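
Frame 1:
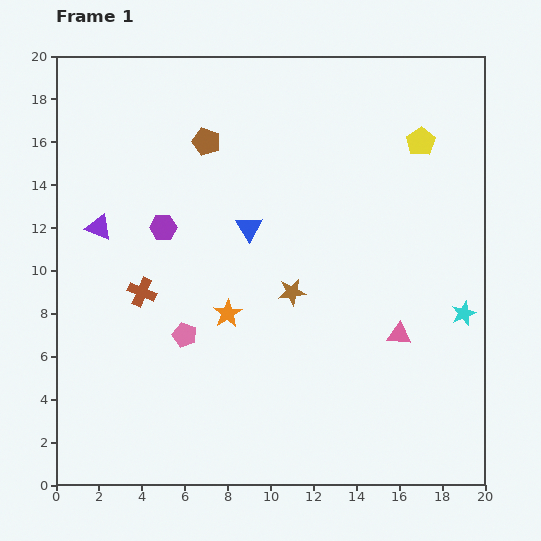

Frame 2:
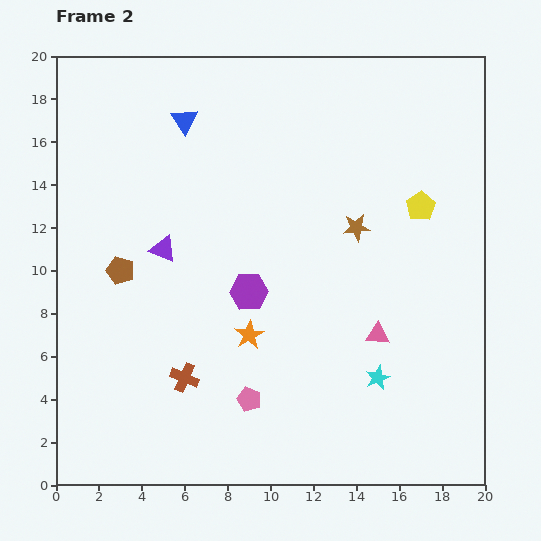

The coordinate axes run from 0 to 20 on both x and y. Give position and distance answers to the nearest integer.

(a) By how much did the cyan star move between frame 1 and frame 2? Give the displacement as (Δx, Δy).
(-4, -3)

The cyan star was at (19, 8) in frame 1 and (15, 5) in frame 2.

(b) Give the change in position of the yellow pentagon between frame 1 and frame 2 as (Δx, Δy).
(0, -3)

The yellow pentagon was at (17, 16) in frame 1 and (17, 13) in frame 2.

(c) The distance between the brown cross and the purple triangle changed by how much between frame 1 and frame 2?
+2

Distance in frame 1: 4. Distance in frame 2: 6.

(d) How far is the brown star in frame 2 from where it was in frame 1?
4

The brown star moved from (11, 9) to (14, 12), a distance of √(3² + 3²) ≈ 4.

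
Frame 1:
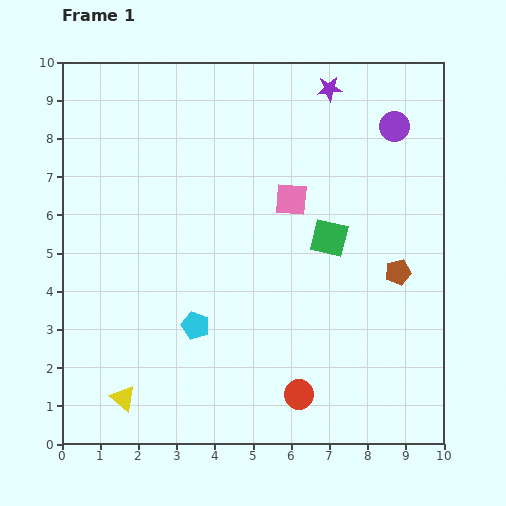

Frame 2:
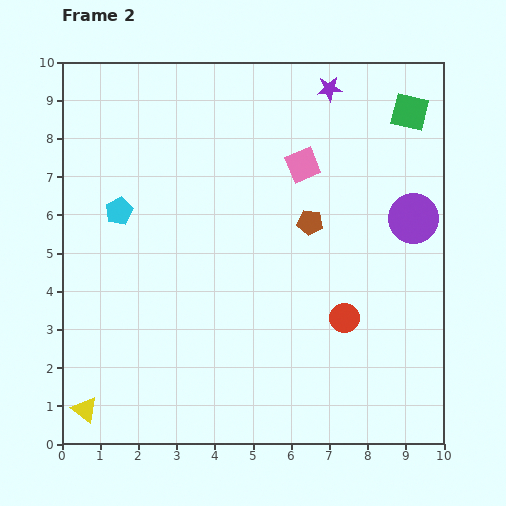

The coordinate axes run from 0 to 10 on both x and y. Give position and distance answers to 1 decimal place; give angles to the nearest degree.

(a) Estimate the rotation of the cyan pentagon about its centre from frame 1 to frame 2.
25° clockwise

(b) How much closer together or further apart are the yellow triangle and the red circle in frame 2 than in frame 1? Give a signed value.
+2.6

Distance in frame 1: 4.6. Distance in frame 2: 7.2.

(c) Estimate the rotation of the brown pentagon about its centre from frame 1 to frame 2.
21° clockwise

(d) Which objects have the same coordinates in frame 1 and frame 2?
the purple star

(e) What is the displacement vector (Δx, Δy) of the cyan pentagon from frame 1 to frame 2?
(-2.0, 3.0)

The cyan pentagon was at (3.5, 3.1) in frame 1 and (1.5, 6.1) in frame 2.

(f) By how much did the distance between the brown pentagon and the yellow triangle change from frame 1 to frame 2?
-0.2

Distance in frame 1: 7.9. Distance in frame 2: 7.7.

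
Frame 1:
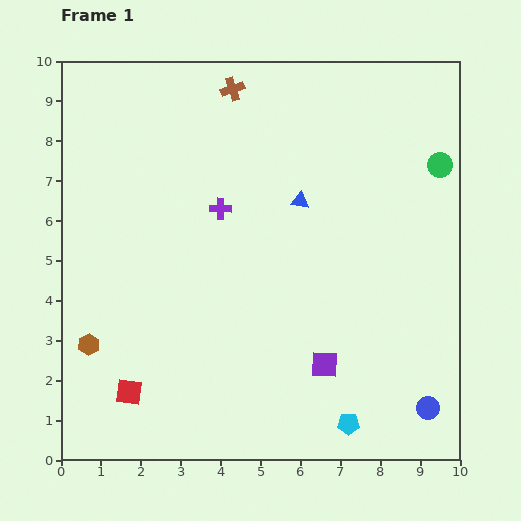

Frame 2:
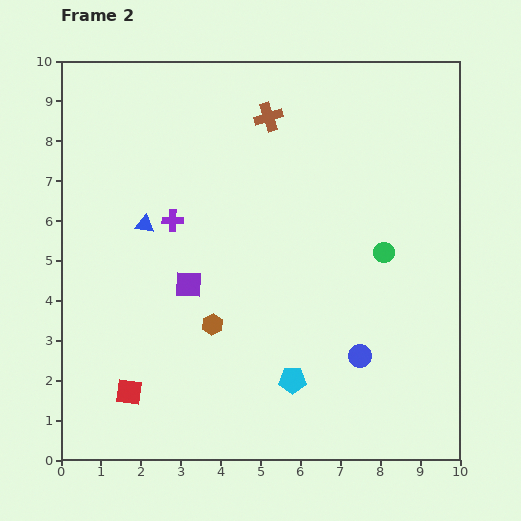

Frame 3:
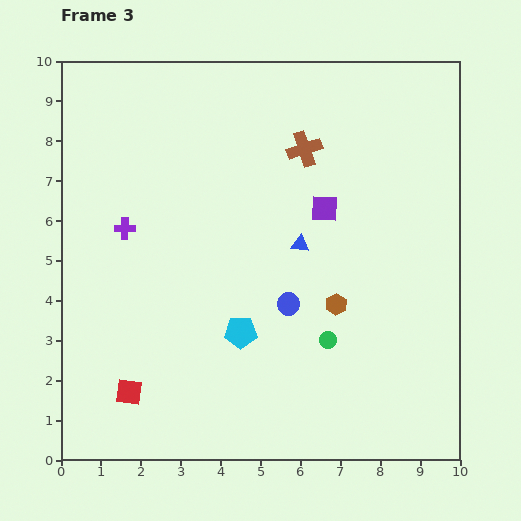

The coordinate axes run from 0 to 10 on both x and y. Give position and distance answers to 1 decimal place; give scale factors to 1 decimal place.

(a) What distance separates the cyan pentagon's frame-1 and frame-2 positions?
1.8

The cyan pentagon moved from (7.2, 0.9) to (5.8, 2.0), a distance of √(1.4² + 1.1²) ≈ 1.8.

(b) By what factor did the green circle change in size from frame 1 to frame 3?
0.7×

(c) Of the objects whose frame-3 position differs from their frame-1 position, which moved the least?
the blue triangle

(moved 1.1)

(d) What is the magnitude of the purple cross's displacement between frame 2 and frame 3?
1.2

The purple cross moved from (2.8, 6.0) to (1.6, 5.8), a distance of √(1.2² + 0.2²) ≈ 1.2.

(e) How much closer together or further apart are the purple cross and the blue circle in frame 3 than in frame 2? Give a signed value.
-1.3

Distance in frame 2: 5.8. Distance in frame 3: 4.5.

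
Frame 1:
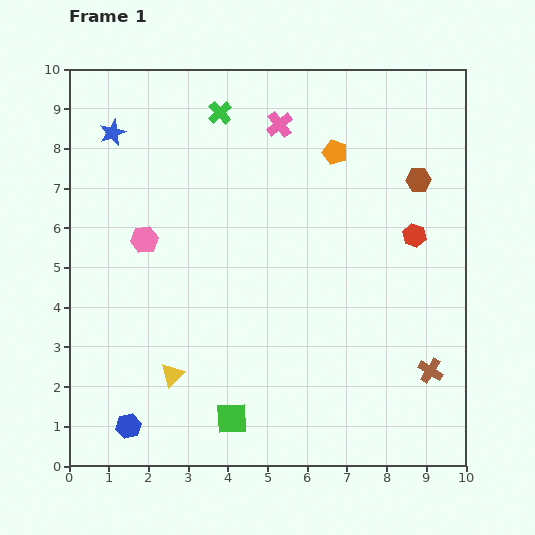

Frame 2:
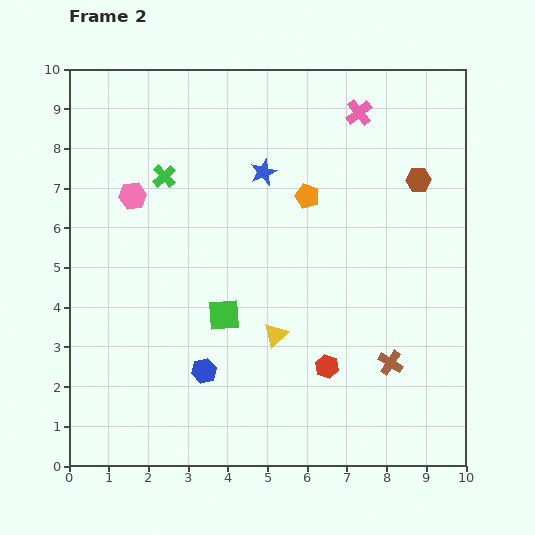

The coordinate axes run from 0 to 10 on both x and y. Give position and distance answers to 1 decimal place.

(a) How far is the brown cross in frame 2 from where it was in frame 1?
1.0

The brown cross moved from (9.1, 2.4) to (8.1, 2.6), a distance of √(1.0² + 0.2²) ≈ 1.0.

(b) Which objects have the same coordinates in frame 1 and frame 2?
the brown hexagon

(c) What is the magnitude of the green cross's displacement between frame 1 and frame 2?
2.1

The green cross moved from (3.8, 8.9) to (2.4, 7.3), a distance of √(1.4² + 1.6²) ≈ 2.1.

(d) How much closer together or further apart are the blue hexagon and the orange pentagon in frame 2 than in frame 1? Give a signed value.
-3.5

Distance in frame 1: 8.6. Distance in frame 2: 5.1.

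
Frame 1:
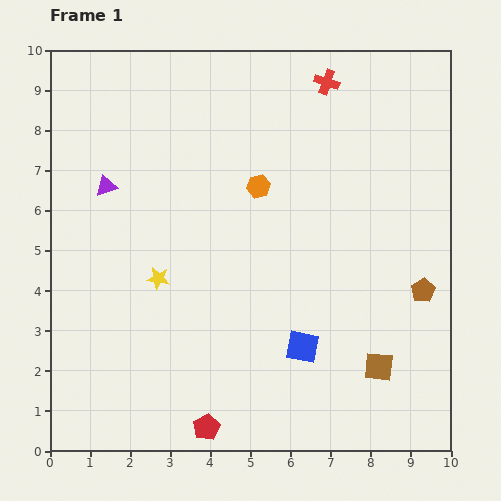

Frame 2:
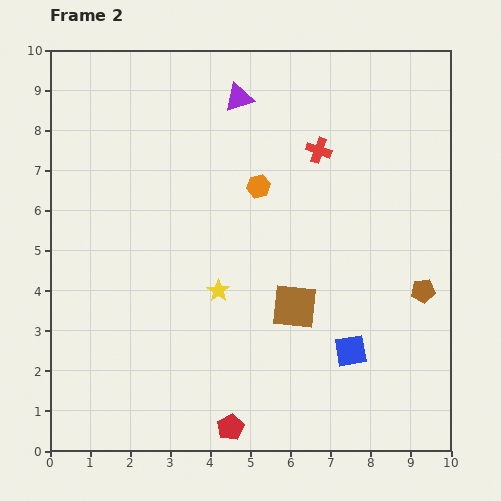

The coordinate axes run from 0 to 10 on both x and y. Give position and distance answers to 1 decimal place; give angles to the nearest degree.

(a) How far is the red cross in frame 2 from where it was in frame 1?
1.7

The red cross moved from (6.9, 9.2) to (6.7, 7.5), a distance of √(0.2² + 1.7²) ≈ 1.7.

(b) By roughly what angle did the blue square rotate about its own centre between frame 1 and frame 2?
20° counter-clockwise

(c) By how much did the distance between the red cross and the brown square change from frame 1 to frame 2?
-3.3

Distance in frame 1: 7.2. Distance in frame 2: 3.9.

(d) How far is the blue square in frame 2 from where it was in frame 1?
1.2

The blue square moved from (6.3, 2.6) to (7.5, 2.5), a distance of √(1.2² + 0.1²) ≈ 1.2.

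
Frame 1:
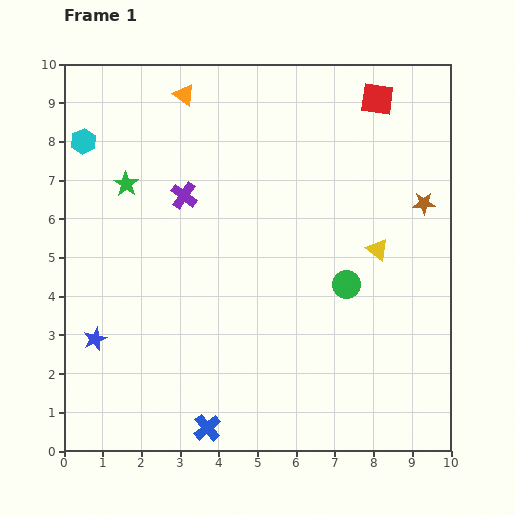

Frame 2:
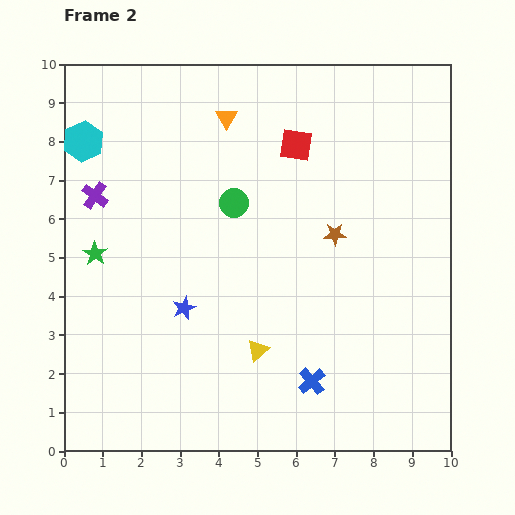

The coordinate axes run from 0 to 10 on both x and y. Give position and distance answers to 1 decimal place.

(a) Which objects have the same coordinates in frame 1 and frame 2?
the cyan hexagon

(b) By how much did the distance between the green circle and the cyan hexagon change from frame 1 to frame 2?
-3.5

Distance in frame 1: 7.7. Distance in frame 2: 4.2.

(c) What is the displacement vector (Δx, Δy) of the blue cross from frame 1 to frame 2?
(2.7, 1.2)

The blue cross was at (3.7, 0.6) in frame 1 and (6.4, 1.8) in frame 2.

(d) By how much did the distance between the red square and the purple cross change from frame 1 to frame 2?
-0.2

Distance in frame 1: 5.6. Distance in frame 2: 5.4.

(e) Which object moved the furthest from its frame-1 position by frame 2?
the yellow triangle

(moved 4.0; next 3.6)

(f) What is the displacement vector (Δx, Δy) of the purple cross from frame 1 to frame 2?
(-2.3, 0.0)

The purple cross was at (3.1, 6.6) in frame 1 and (0.8, 6.6) in frame 2.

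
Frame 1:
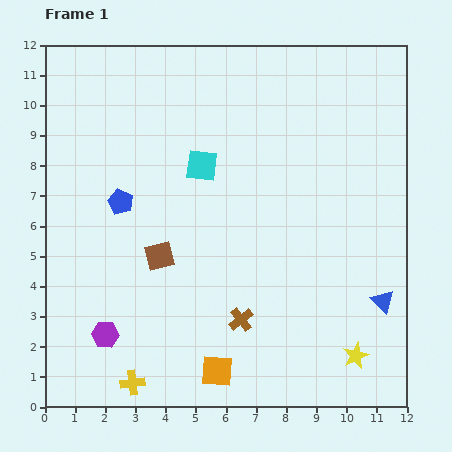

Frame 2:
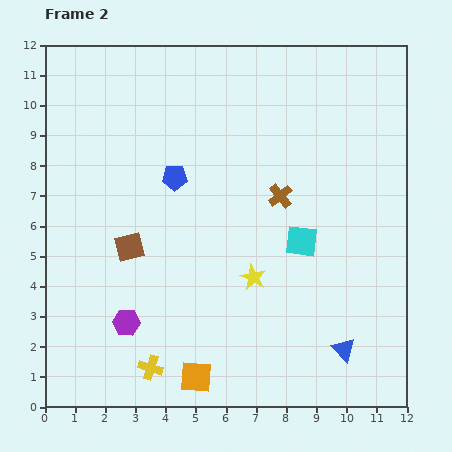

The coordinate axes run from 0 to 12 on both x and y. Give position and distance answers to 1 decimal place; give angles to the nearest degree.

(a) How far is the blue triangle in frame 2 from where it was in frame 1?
2.1

The blue triangle moved from (11.2, 3.5) to (9.9, 1.9), a distance of √(1.3² + 1.6²) ≈ 2.1.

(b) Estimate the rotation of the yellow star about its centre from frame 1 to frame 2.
21° counter-clockwise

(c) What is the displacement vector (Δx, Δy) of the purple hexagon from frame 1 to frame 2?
(0.7, 0.4)

The purple hexagon was at (2.0, 2.4) in frame 1 and (2.7, 2.8) in frame 2.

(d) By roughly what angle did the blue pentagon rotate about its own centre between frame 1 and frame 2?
25° counter-clockwise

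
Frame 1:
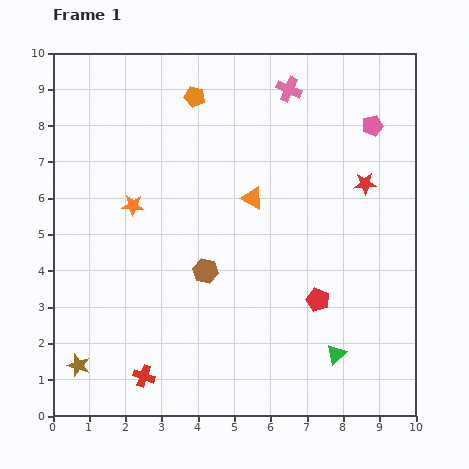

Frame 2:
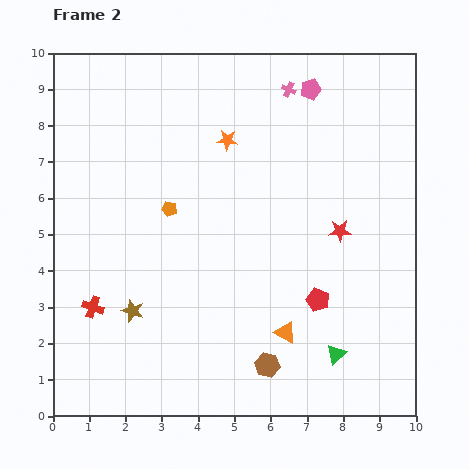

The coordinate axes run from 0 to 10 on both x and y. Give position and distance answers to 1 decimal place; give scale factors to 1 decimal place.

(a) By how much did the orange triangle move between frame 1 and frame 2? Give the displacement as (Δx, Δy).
(0.9, -3.7)

The orange triangle was at (5.5, 6.0) in frame 1 and (6.4, 2.3) in frame 2.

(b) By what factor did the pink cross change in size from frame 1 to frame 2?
0.6×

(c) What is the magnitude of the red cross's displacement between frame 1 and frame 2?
2.4

The red cross moved from (2.5, 1.1) to (1.1, 3.0), a distance of √(1.4² + 1.9²) ≈ 2.4.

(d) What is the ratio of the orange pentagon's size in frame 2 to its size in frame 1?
0.7×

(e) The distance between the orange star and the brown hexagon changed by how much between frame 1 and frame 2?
+3.6

Distance in frame 1: 2.7. Distance in frame 2: 6.3.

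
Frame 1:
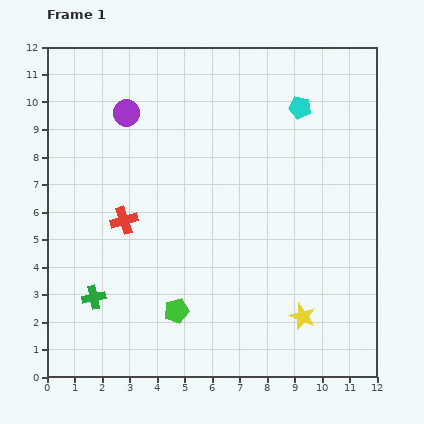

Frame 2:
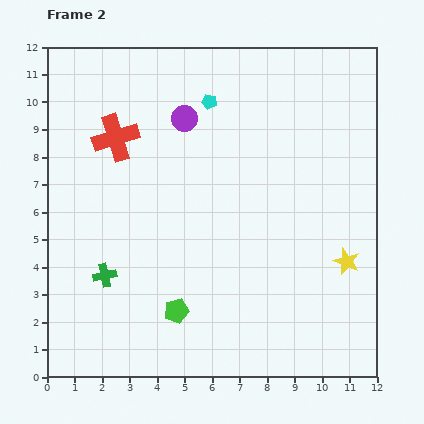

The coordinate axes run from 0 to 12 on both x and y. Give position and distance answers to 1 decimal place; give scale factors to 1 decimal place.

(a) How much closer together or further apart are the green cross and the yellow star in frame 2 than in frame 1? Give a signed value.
+1.2

Distance in frame 1: 7.6. Distance in frame 2: 8.8.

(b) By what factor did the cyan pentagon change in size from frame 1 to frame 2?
0.7×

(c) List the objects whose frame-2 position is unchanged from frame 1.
the green pentagon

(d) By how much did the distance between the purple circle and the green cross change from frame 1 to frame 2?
-0.4

Distance in frame 1: 6.8. Distance in frame 2: 6.4.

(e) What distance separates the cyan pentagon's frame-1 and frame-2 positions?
3.3

The cyan pentagon moved from (9.2, 9.8) to (5.9, 10.0), a distance of √(3.3² + 0.2²) ≈ 3.3.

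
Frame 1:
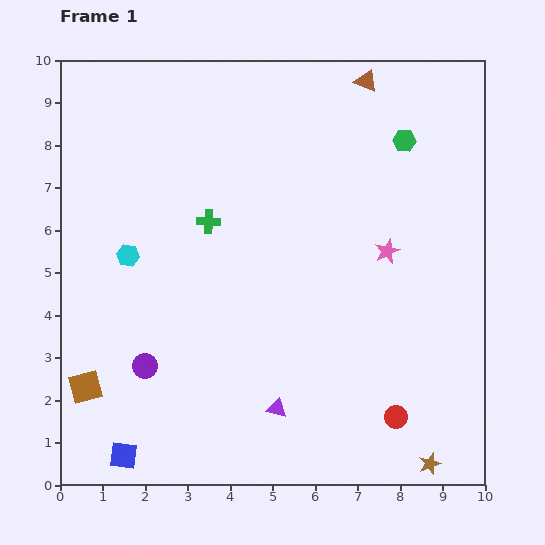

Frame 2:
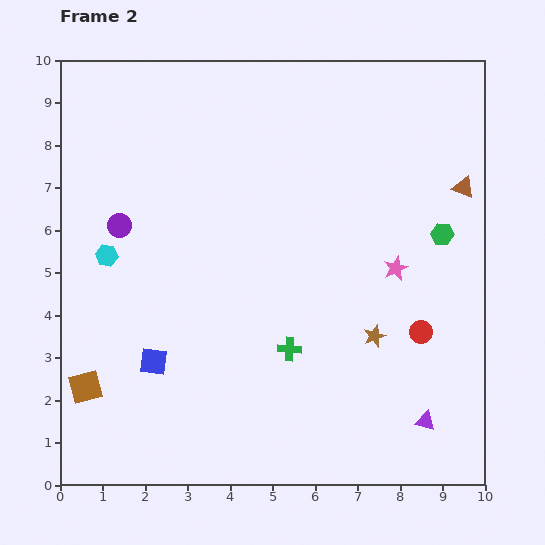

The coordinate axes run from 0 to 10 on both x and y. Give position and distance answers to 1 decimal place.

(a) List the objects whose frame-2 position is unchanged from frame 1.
the brown square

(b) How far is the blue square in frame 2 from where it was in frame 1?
2.3

The blue square moved from (1.5, 0.7) to (2.2, 2.9), a distance of √(0.7² + 2.2²) ≈ 2.3.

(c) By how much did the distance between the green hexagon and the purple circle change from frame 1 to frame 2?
-0.5

Distance in frame 1: 8.1. Distance in frame 2: 7.6.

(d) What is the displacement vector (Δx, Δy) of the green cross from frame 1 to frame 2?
(1.9, -3.0)

The green cross was at (3.5, 6.2) in frame 1 and (5.4, 3.2) in frame 2.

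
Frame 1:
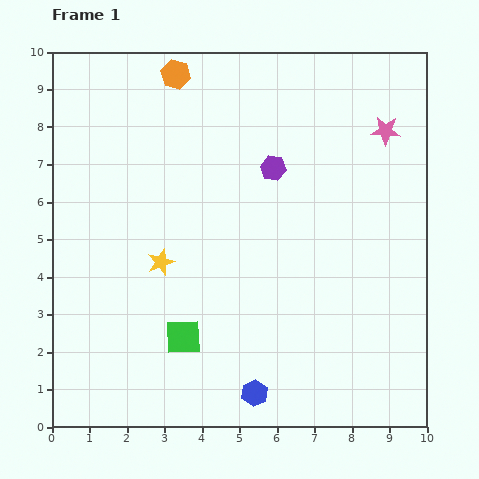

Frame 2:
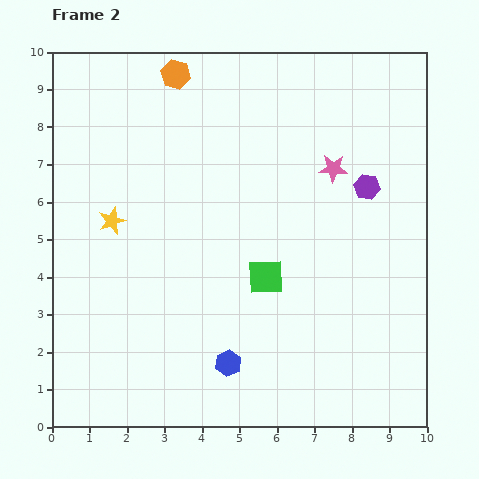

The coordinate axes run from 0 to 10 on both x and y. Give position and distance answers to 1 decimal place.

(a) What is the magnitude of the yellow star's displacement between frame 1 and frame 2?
1.7

The yellow star moved from (2.9, 4.4) to (1.6, 5.5), a distance of √(1.3² + 1.1²) ≈ 1.7.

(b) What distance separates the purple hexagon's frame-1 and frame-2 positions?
2.5

The purple hexagon moved from (5.9, 6.9) to (8.4, 6.4), a distance of √(2.5² + 0.5²) ≈ 2.5.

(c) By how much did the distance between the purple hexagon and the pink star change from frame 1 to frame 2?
-2.2

Distance in frame 1: 3.2. Distance in frame 2: 1.0.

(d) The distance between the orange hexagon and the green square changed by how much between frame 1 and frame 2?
-1.1

Distance in frame 1: 7.0. Distance in frame 2: 5.9.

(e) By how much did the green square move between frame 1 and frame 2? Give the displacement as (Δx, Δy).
(2.2, 1.6)

The green square was at (3.5, 2.4) in frame 1 and (5.7, 4.0) in frame 2.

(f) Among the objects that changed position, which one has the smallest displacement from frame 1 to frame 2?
the blue hexagon

(moved 1.1)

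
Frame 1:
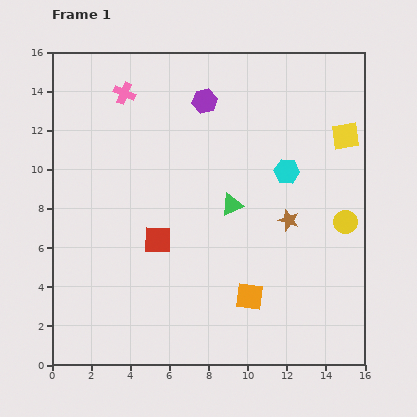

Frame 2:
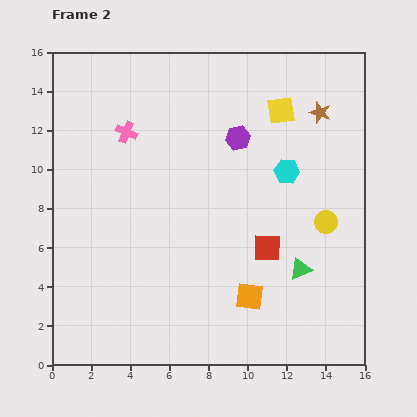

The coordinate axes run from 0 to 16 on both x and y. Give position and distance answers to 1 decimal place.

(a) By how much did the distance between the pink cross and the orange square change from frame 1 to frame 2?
-1.7

Distance in frame 1: 12.2. Distance in frame 2: 10.5.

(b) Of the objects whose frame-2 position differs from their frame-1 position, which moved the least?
the yellow circle

(moved 1.0)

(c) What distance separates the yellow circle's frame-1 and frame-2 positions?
1.0

The yellow circle moved from (15.0, 7.3) to (14.0, 7.3), a distance of √(1.0² + 0.0²) ≈ 1.0.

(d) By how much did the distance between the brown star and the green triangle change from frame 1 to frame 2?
+5.1

Distance in frame 1: 3.0. Distance in frame 2: 8.1.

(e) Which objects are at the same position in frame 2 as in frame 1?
the cyan hexagon, the orange square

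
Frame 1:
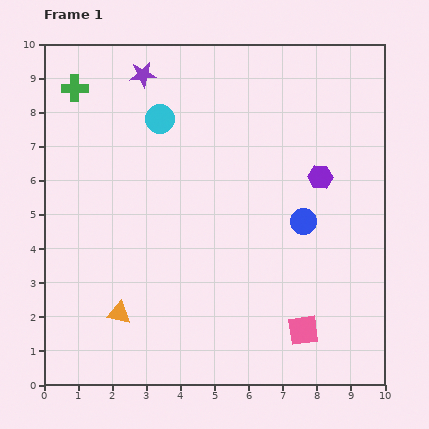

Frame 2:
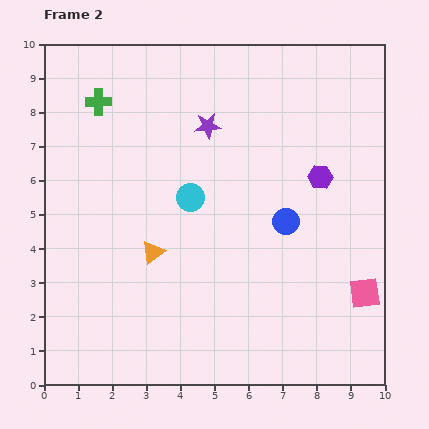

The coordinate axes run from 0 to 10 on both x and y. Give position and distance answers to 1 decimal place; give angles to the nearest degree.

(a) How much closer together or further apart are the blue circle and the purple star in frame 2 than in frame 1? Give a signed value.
-2.8

Distance in frame 1: 6.4. Distance in frame 2: 3.6.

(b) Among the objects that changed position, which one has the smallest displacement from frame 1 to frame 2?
the blue circle

(moved 0.5)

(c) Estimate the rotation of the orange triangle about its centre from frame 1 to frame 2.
48° counter-clockwise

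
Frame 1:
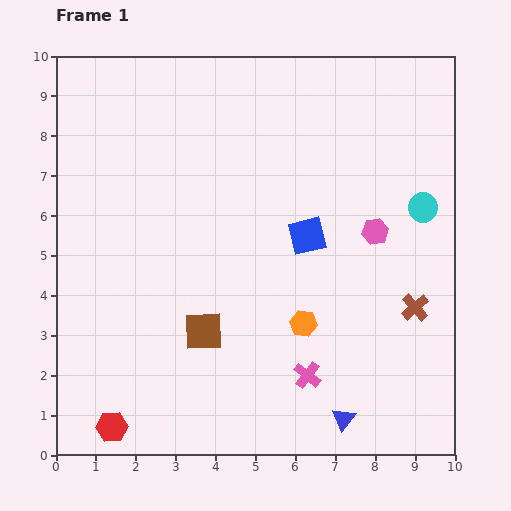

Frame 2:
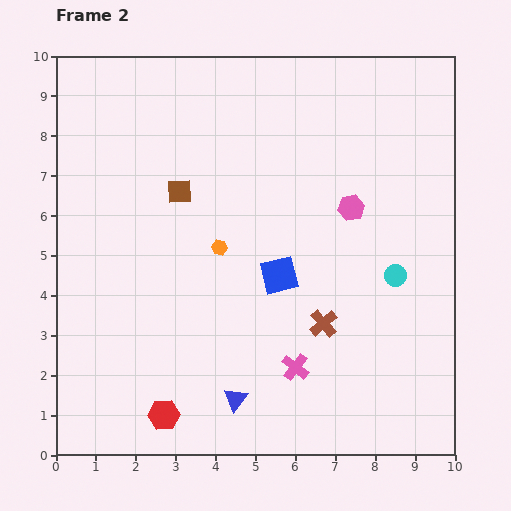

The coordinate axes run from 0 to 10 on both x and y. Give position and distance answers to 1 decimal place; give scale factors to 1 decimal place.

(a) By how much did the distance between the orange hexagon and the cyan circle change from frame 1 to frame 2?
+0.3

Distance in frame 1: 4.2. Distance in frame 2: 4.5.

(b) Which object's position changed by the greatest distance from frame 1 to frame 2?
the brown square

(moved 3.6; next 2.8)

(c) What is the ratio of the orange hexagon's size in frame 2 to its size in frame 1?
0.6×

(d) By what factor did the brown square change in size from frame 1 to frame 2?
0.6×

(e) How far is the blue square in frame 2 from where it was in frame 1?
1.2

The blue square moved from (6.3, 5.5) to (5.6, 4.5), a distance of √(0.7² + 1.0²) ≈ 1.2.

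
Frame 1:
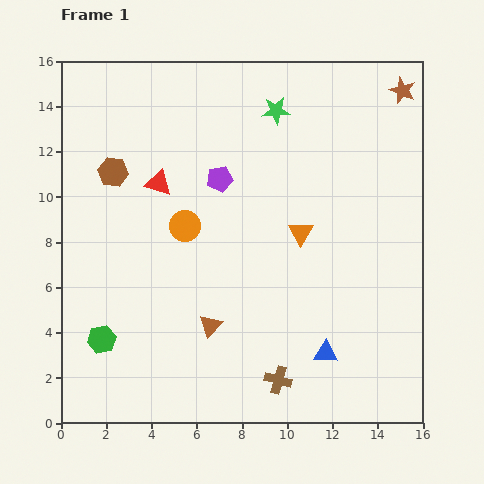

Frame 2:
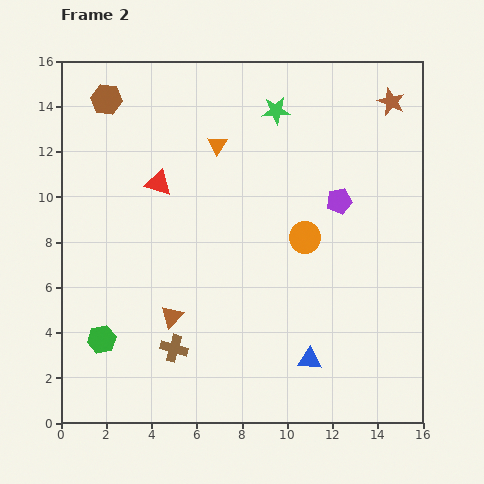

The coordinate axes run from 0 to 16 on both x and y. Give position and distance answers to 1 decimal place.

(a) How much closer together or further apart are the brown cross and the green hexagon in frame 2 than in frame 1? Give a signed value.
-4.8

Distance in frame 1: 8.0. Distance in frame 2: 3.2.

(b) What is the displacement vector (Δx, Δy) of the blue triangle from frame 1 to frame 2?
(-0.7, -0.3)

The blue triangle was at (11.7, 3.1) in frame 1 and (11.0, 2.8) in frame 2.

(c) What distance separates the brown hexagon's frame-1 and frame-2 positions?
3.2

The brown hexagon moved from (2.3, 11.1) to (2.0, 14.3), a distance of √(0.3² + 3.2²) ≈ 3.2.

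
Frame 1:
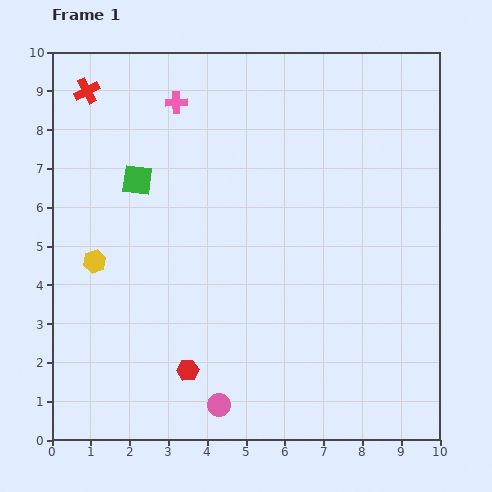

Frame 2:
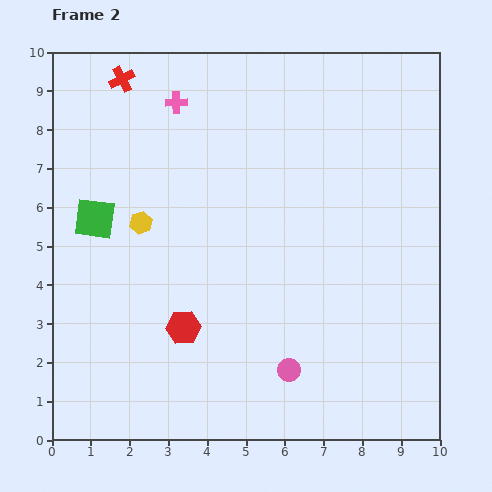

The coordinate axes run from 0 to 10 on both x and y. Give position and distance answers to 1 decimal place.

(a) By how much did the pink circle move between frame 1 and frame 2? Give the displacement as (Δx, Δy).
(1.8, 0.9)

The pink circle was at (4.3, 0.9) in frame 1 and (6.1, 1.8) in frame 2.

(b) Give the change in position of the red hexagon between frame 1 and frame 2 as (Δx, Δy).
(-0.1, 1.1)

The red hexagon was at (3.5, 1.8) in frame 1 and (3.4, 2.9) in frame 2.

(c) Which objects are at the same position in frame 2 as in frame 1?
the pink cross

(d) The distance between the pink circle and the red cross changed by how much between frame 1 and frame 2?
-0.2

Distance in frame 1: 8.8. Distance in frame 2: 8.6.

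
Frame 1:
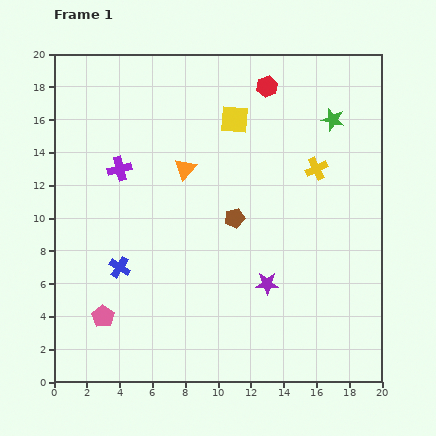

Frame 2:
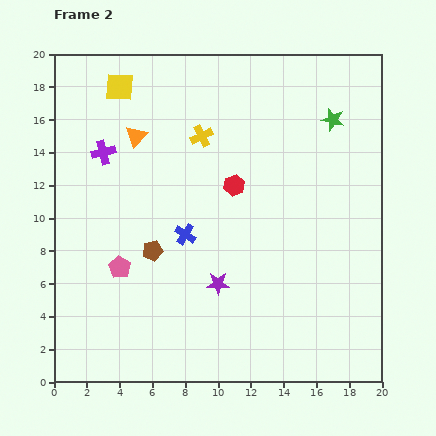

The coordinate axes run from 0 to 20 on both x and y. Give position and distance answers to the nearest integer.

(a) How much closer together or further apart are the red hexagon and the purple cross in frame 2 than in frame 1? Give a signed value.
-2

Distance in frame 1: 10. Distance in frame 2: 8.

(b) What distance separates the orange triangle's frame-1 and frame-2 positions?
4

The orange triangle moved from (8, 13) to (5, 15), a distance of √(3² + 2²) ≈ 4.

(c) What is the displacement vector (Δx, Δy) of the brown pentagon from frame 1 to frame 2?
(-5, -2)

The brown pentagon was at (11, 10) in frame 1 and (6, 8) in frame 2.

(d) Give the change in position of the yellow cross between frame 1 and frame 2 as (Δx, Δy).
(-7, 2)

The yellow cross was at (16, 13) in frame 1 and (9, 15) in frame 2.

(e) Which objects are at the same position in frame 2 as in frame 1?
the green star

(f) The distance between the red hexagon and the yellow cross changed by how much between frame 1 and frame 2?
-2

Distance in frame 1: 6. Distance in frame 2: 4.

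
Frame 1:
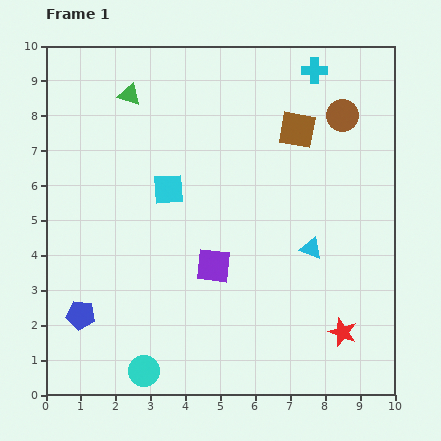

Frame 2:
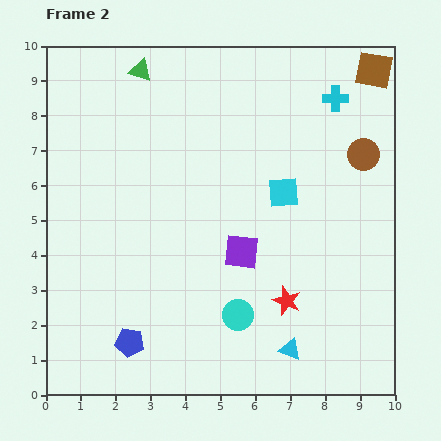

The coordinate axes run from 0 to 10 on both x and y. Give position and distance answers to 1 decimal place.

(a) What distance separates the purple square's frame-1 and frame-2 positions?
0.9

The purple square moved from (4.8, 3.7) to (5.6, 4.1), a distance of √(0.8² + 0.4²) ≈ 0.9.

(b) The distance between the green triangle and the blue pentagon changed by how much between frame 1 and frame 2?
+1.3

Distance in frame 1: 6.5. Distance in frame 2: 7.8.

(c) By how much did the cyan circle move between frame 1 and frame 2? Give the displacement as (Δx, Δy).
(2.7, 1.6)

The cyan circle was at (2.8, 0.7) in frame 1 and (5.5, 2.3) in frame 2.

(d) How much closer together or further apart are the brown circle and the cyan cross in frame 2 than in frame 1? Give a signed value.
+0.3

Distance in frame 1: 1.5. Distance in frame 2: 1.8.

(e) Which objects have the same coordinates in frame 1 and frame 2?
none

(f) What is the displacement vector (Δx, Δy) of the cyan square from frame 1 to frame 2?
(3.3, -0.1)

The cyan square was at (3.5, 5.9) in frame 1 and (6.8, 5.8) in frame 2.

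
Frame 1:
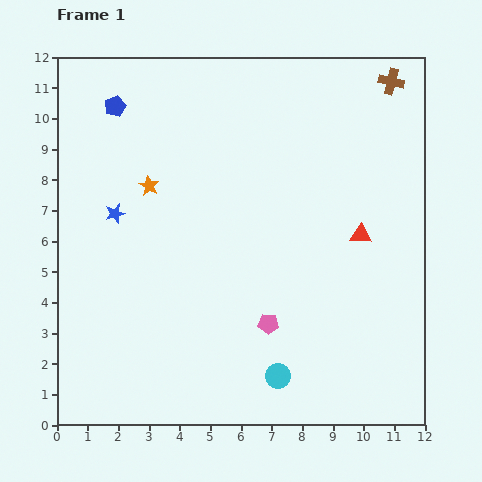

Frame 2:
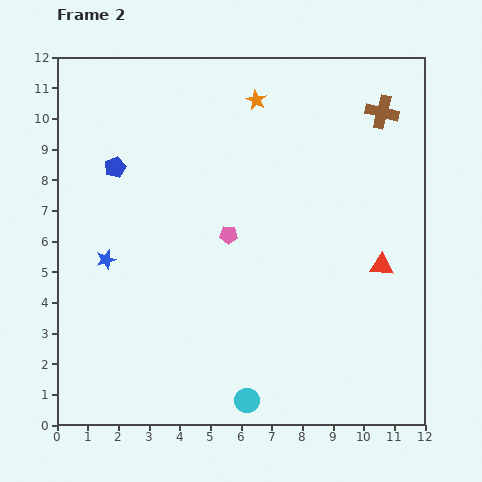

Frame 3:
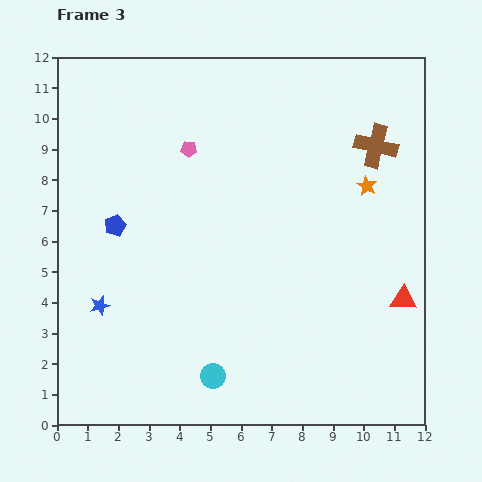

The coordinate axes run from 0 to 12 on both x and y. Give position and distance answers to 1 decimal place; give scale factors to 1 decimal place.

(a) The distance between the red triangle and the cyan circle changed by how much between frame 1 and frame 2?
+0.9

Distance in frame 1: 5.3. Distance in frame 2: 6.2.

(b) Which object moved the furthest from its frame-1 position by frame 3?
the orange star

(moved 7.1; next 6.3)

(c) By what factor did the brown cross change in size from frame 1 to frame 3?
1.7×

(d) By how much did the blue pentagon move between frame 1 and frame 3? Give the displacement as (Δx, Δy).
(0.0, -3.9)

The blue pentagon was at (1.9, 10.4) in frame 1 and (1.9, 6.5) in frame 3.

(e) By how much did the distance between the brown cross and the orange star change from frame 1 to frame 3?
-7.3

Distance in frame 1: 8.6. Distance in frame 3: 1.3.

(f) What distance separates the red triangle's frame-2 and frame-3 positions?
1.3

The red triangle moved from (10.6, 5.2) to (11.3, 4.1), a distance of √(0.7² + 1.1²) ≈ 1.3.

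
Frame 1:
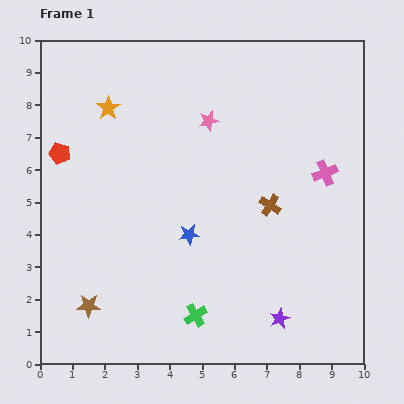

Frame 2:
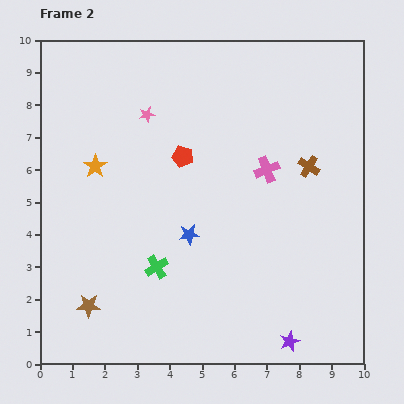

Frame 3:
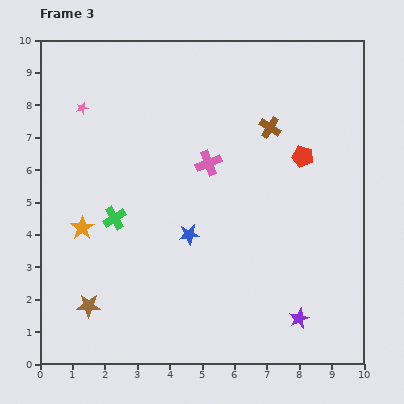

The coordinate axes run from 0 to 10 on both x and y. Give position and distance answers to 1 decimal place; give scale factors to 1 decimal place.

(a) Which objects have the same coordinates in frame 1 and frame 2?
the blue star, the brown star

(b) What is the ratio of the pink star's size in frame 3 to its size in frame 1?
0.6×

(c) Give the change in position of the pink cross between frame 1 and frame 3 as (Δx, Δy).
(-3.6, 0.3)

The pink cross was at (8.8, 5.9) in frame 1 and (5.2, 6.2) in frame 3.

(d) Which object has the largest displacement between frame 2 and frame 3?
the red pentagon

(moved 3.7; next 2.0)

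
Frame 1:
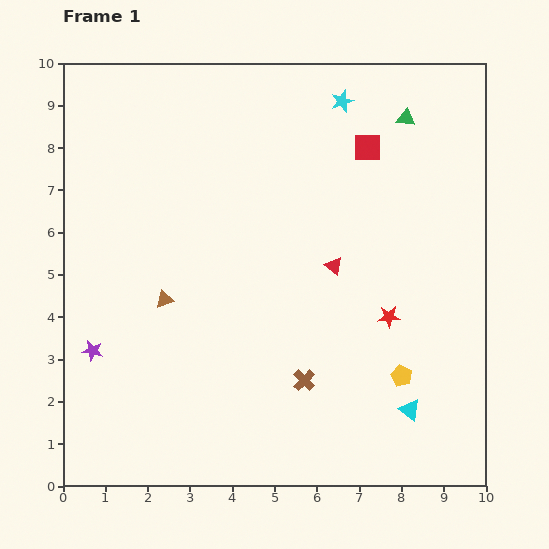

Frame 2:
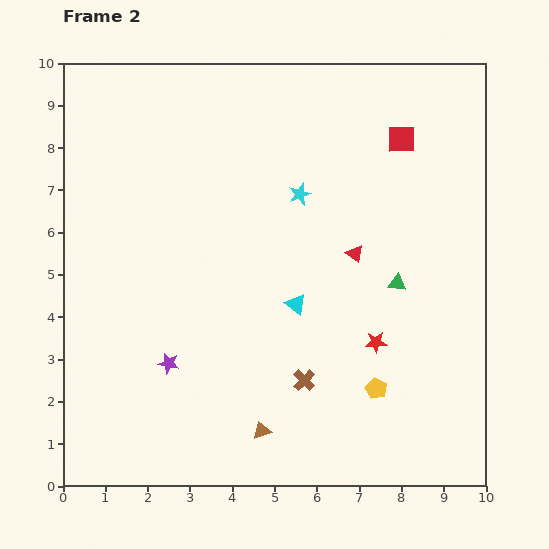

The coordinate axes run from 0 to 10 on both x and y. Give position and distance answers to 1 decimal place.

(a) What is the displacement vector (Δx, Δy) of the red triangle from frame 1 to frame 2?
(0.5, 0.3)

The red triangle was at (6.4, 5.2) in frame 1 and (6.9, 5.5) in frame 2.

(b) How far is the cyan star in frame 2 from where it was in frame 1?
2.4

The cyan star moved from (6.6, 9.1) to (5.6, 6.9), a distance of √(1.0² + 2.2²) ≈ 2.4.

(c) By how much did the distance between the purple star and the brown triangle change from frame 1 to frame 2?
+0.6

Distance in frame 1: 2.1. Distance in frame 2: 2.7.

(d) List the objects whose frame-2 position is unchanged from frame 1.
the brown cross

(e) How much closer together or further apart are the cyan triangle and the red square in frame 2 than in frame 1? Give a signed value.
-1.7

Distance in frame 1: 6.3. Distance in frame 2: 4.6.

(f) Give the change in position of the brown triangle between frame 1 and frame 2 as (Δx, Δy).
(2.3, -3.1)

The brown triangle was at (2.4, 4.4) in frame 1 and (4.7, 1.3) in frame 2.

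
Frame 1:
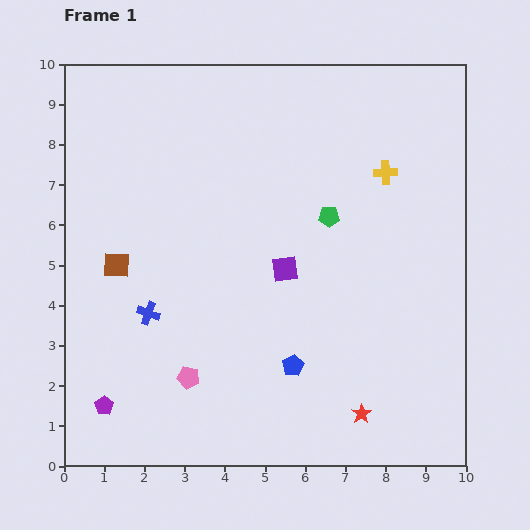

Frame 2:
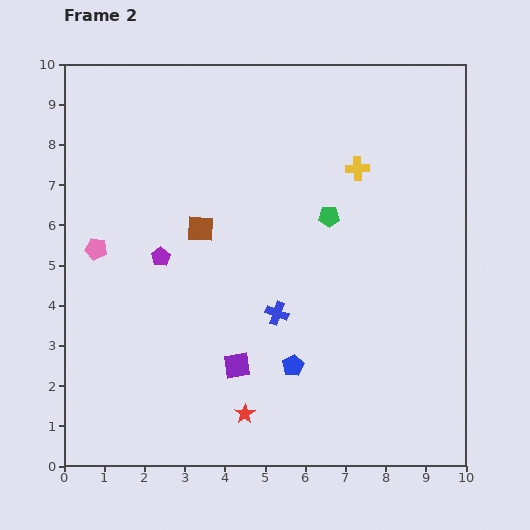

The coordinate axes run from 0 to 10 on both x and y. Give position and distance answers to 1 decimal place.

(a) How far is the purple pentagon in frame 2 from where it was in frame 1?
4.0

The purple pentagon moved from (1.0, 1.5) to (2.4, 5.2), a distance of √(1.4² + 3.7²) ≈ 4.0.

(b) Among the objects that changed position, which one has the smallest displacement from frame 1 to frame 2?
the yellow cross

(moved 0.7)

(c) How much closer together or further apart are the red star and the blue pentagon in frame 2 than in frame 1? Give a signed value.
-0.4

Distance in frame 1: 2.1. Distance in frame 2: 1.7.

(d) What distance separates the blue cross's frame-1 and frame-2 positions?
3.2

The blue cross moved from (2.1, 3.8) to (5.3, 3.8), a distance of √(3.2² + 0.0²) ≈ 3.2.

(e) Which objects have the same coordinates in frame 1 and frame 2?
the green pentagon, the blue pentagon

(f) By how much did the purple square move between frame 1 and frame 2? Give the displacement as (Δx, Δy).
(-1.2, -2.4)

The purple square was at (5.5, 4.9) in frame 1 and (4.3, 2.5) in frame 2.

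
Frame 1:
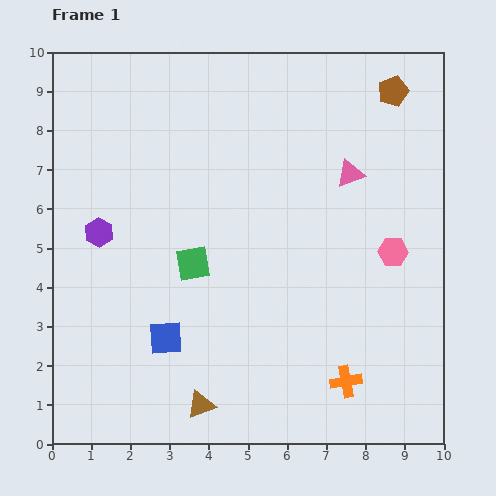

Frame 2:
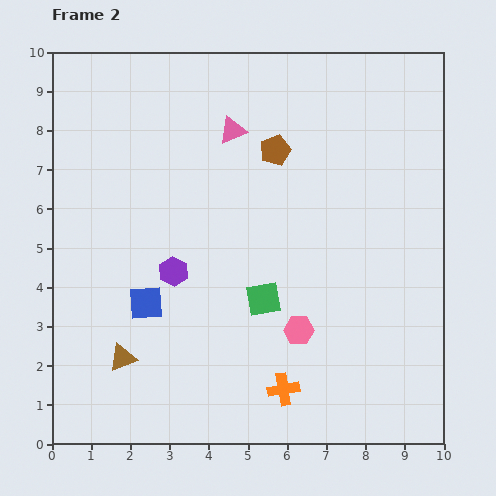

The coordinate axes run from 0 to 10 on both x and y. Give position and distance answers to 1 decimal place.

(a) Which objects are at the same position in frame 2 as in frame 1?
none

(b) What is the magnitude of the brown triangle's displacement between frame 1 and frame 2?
2.3

The brown triangle moved from (3.8, 1.0) to (1.8, 2.2), a distance of √(2.0² + 1.2²) ≈ 2.3.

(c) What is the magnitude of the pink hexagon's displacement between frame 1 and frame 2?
3.1

The pink hexagon moved from (8.7, 4.9) to (6.3, 2.9), a distance of √(2.4² + 2.0²) ≈ 3.1.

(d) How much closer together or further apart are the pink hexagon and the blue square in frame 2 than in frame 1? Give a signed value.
-2.2

Distance in frame 1: 6.2. Distance in frame 2: 4.0.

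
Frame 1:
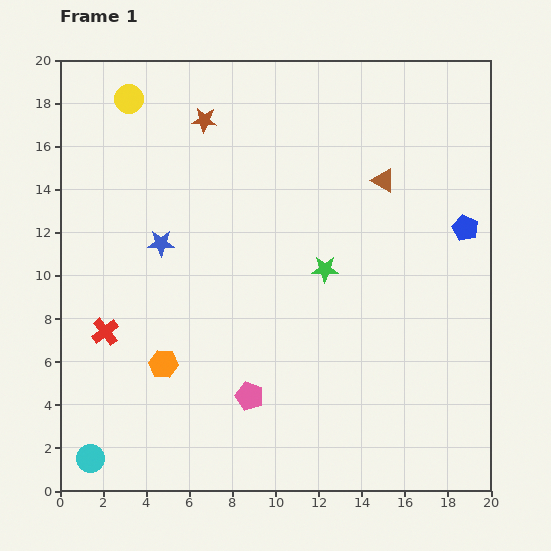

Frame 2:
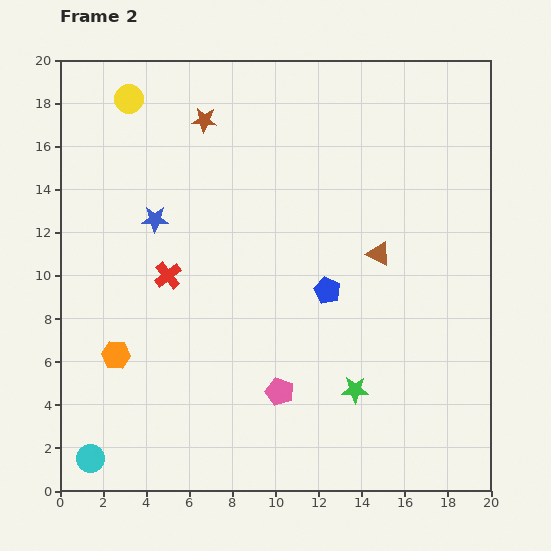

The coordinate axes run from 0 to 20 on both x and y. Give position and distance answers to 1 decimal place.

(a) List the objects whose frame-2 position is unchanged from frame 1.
the cyan circle, the brown star, the yellow circle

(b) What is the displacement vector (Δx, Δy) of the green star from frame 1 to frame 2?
(1.4, -5.6)

The green star was at (12.3, 10.3) in frame 1 and (13.7, 4.7) in frame 2.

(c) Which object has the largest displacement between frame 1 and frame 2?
the blue pentagon

(moved 7.0; next 5.8)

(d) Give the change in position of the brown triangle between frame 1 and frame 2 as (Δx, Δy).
(-0.2, -3.4)

The brown triangle was at (15.0, 14.4) in frame 1 and (14.8, 11.0) in frame 2.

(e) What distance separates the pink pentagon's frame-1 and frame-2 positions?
1.4

The pink pentagon moved from (8.8, 4.4) to (10.2, 4.6), a distance of √(1.4² + 0.2²) ≈ 1.4.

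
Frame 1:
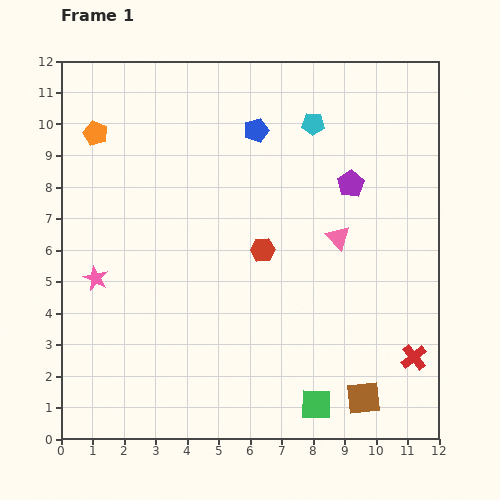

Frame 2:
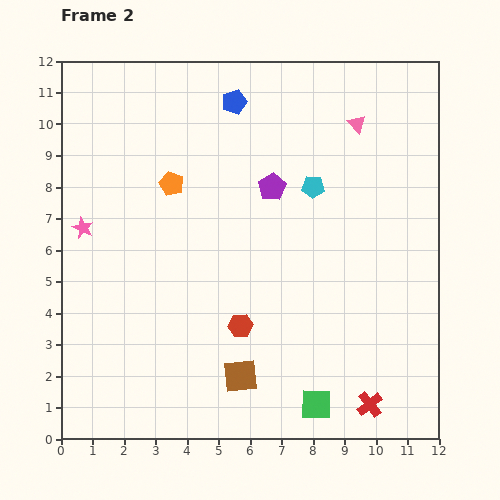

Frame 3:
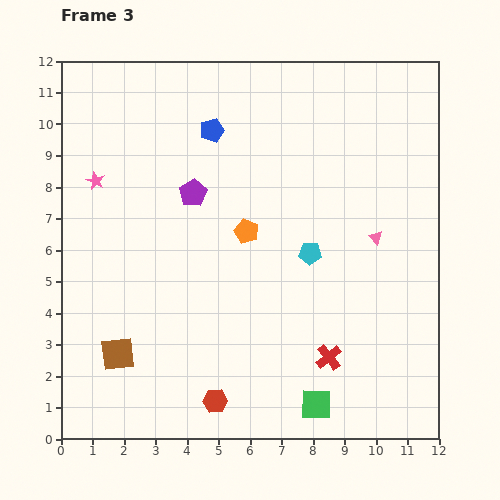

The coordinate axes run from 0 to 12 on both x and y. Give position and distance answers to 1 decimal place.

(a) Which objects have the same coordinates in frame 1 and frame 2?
the green square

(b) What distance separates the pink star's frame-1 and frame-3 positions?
3.1

The pink star moved from (1.1, 5.1) to (1.1, 8.2), a distance of √(0.0² + 3.1²) ≈ 3.1.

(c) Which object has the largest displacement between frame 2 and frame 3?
the brown square

(moved 4.0; next 3.6)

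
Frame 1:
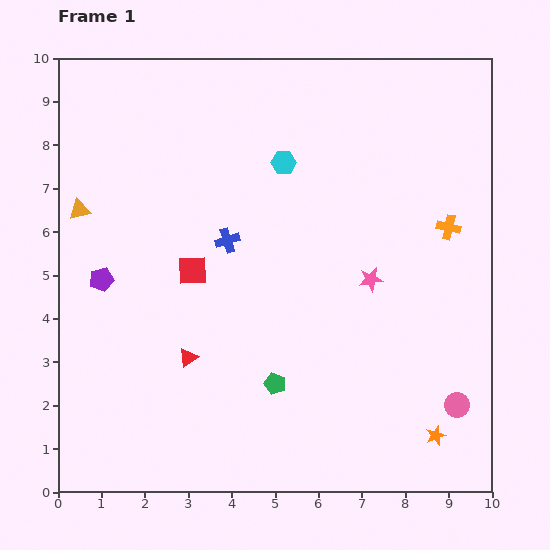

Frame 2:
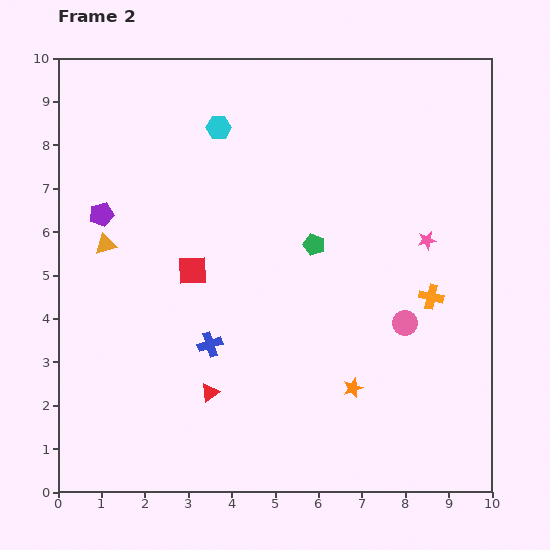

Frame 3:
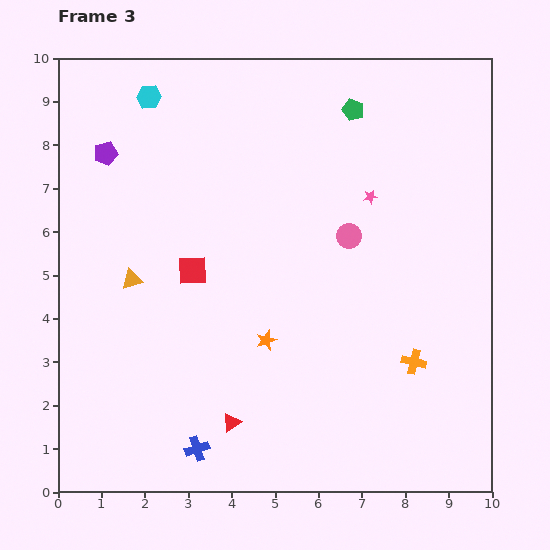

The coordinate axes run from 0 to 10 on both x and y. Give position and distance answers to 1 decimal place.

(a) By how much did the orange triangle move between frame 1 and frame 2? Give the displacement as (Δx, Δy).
(0.6, -0.8)

The orange triangle was at (0.5, 6.5) in frame 1 and (1.1, 5.7) in frame 2.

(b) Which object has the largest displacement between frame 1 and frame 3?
the green pentagon

(moved 6.6; next 4.9)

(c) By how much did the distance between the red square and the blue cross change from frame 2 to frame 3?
+2.4

Distance in frame 2: 1.7. Distance in frame 3: 4.1.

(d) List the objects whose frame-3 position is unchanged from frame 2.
the red square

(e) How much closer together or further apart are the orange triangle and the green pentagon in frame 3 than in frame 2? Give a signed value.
+1.6

Distance in frame 2: 4.8. Distance in frame 3: 6.4.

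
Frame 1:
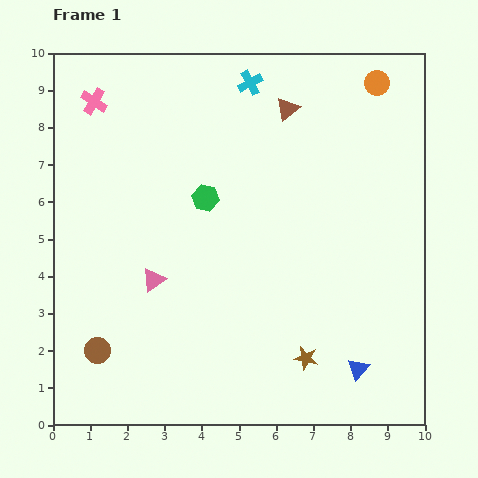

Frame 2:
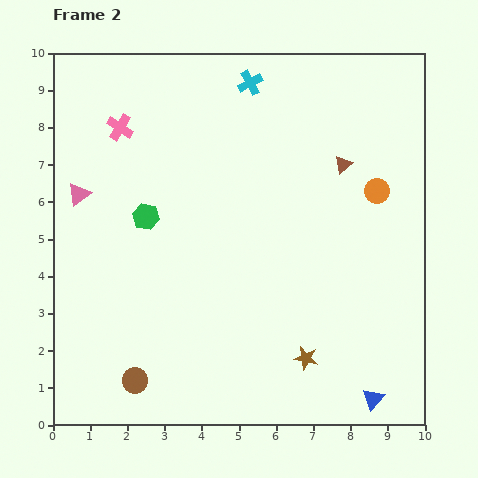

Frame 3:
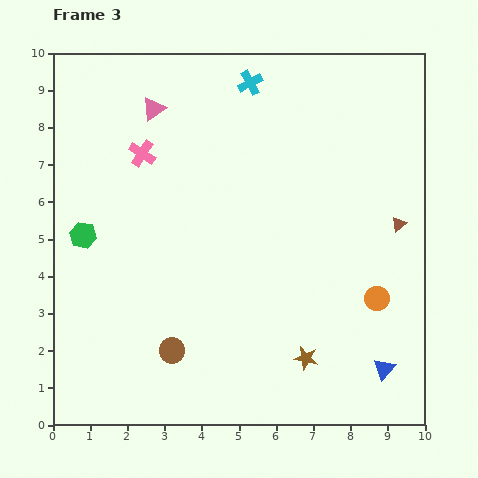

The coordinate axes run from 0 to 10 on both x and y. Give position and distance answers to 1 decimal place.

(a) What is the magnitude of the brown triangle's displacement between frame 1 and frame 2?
2.1

The brown triangle moved from (6.3, 8.5) to (7.8, 7.0), a distance of √(1.5² + 1.5²) ≈ 2.1.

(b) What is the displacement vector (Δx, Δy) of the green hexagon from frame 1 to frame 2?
(-1.6, -0.5)

The green hexagon was at (4.1, 6.1) in frame 1 and (2.5, 5.6) in frame 2.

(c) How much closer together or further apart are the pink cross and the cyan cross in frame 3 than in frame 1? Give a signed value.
-0.7

Distance in frame 1: 4.2. Distance in frame 3: 3.5.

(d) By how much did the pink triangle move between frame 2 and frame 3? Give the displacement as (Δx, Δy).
(2.0, 2.3)

The pink triangle was at (0.7, 6.2) in frame 2 and (2.7, 8.5) in frame 3.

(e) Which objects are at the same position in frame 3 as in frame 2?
the cyan cross, the brown star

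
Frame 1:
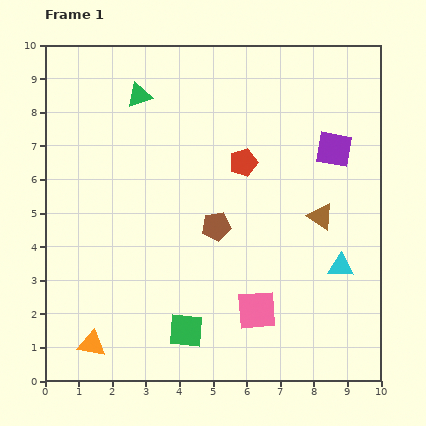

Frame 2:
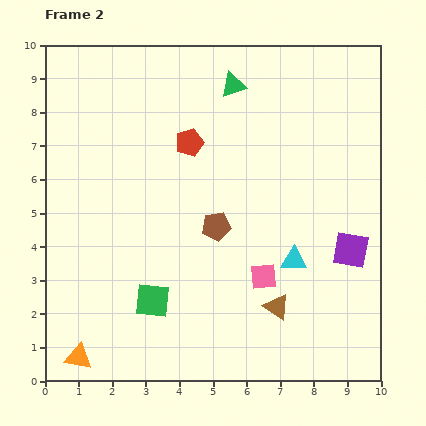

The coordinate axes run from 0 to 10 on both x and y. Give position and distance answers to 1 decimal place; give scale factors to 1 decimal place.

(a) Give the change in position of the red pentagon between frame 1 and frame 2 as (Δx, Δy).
(-1.6, 0.6)

The red pentagon was at (5.9, 6.5) in frame 1 and (4.3, 7.1) in frame 2.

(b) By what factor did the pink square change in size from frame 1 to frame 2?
0.7×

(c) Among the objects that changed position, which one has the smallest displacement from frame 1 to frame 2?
the orange triangle

(moved 0.6)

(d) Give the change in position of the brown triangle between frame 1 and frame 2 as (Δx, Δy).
(-1.3, -2.7)

The brown triangle was at (8.2, 4.9) in frame 1 and (6.9, 2.2) in frame 2.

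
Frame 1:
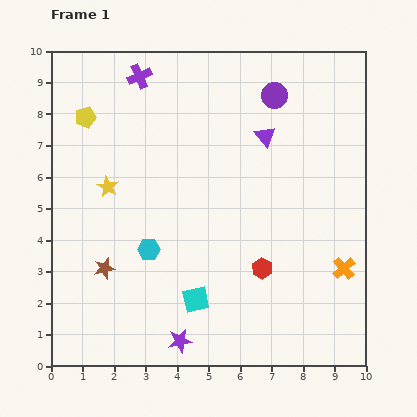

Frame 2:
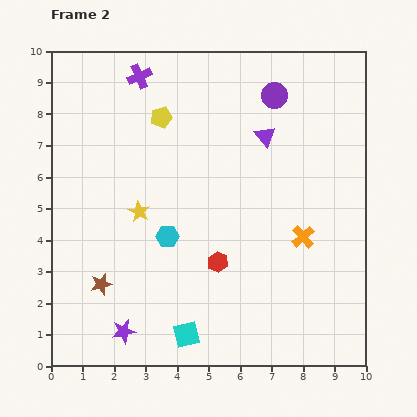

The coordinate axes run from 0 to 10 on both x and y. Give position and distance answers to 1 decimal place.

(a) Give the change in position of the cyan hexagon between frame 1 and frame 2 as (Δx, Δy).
(0.6, 0.4)

The cyan hexagon was at (3.1, 3.7) in frame 1 and (3.7, 4.1) in frame 2.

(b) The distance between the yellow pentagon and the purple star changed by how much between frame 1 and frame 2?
-0.8

Distance in frame 1: 7.7. Distance in frame 2: 6.9.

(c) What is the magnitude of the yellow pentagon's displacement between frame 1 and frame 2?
2.4

The yellow pentagon moved from (1.1, 7.9) to (3.5, 7.9), a distance of √(2.4² + 0.0²) ≈ 2.4.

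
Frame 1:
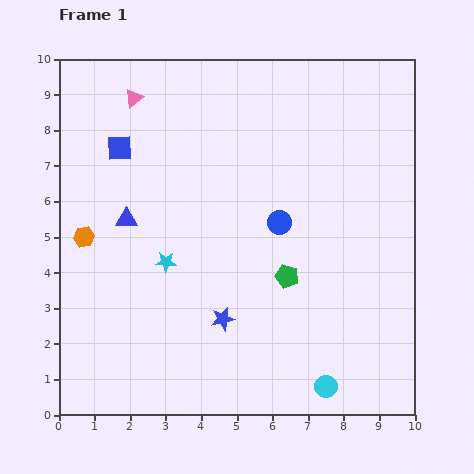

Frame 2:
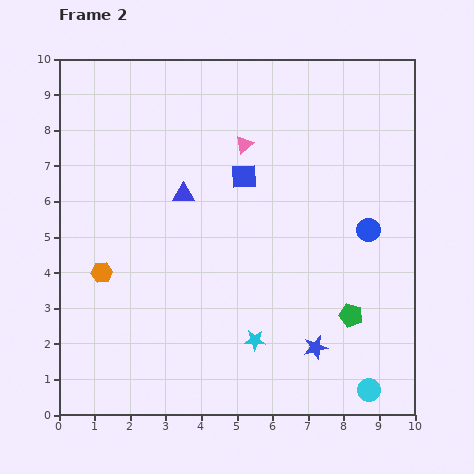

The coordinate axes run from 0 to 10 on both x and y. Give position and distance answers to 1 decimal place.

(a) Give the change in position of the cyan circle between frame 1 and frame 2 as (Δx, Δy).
(1.2, -0.1)

The cyan circle was at (7.5, 0.8) in frame 1 and (8.7, 0.7) in frame 2.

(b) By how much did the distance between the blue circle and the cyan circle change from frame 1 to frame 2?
-0.3

Distance in frame 1: 4.8. Distance in frame 2: 4.5.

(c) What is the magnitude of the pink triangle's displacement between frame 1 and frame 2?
3.4

The pink triangle moved from (2.1, 8.9) to (5.2, 7.6), a distance of √(3.1² + 1.3²) ≈ 3.4.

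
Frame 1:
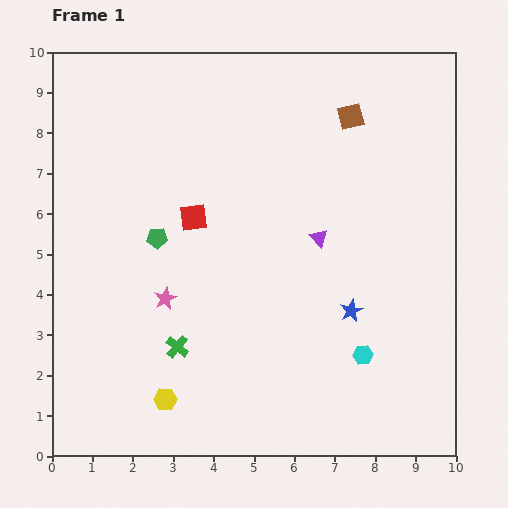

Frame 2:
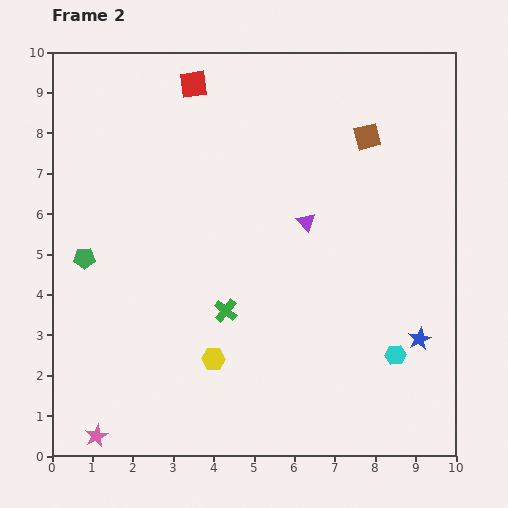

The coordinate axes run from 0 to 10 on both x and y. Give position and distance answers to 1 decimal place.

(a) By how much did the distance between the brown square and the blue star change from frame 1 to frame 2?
+0.4

Distance in frame 1: 4.8. Distance in frame 2: 5.2.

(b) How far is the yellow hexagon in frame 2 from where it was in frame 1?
1.6

The yellow hexagon moved from (2.8, 1.4) to (4.0, 2.4), a distance of √(1.2² + 1.0²) ≈ 1.6.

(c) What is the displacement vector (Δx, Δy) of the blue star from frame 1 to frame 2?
(1.7, -0.7)

The blue star was at (7.4, 3.6) in frame 1 and (9.1, 2.9) in frame 2.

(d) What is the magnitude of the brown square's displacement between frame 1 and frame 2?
0.6

The brown square moved from (7.4, 8.4) to (7.8, 7.9), a distance of √(0.4² + 0.5²) ≈ 0.6.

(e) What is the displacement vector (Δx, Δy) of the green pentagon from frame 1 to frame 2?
(-1.8, -0.5)

The green pentagon was at (2.6, 5.4) in frame 1 and (0.8, 4.9) in frame 2.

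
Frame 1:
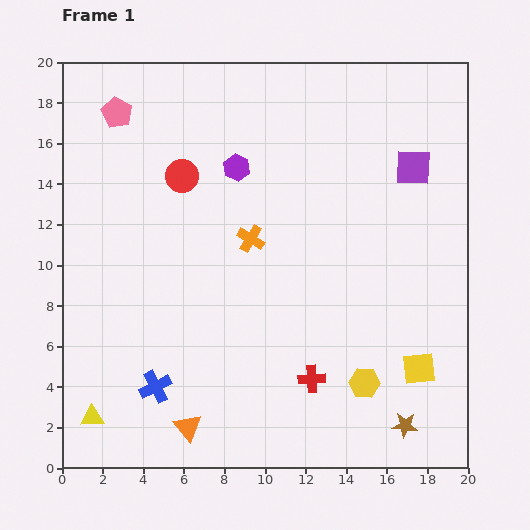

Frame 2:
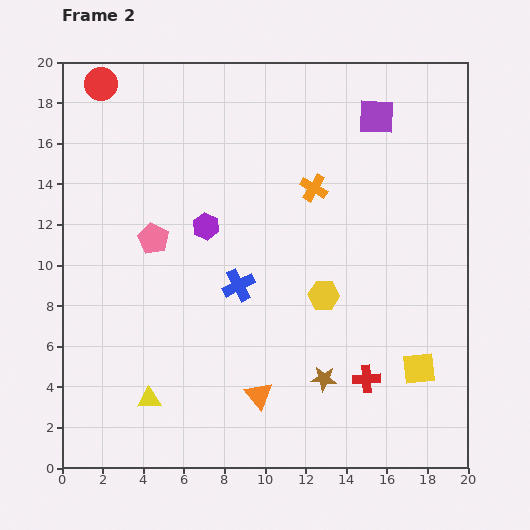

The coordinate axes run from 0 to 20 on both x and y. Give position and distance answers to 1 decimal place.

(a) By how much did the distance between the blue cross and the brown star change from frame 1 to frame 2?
-6.2

Distance in frame 1: 12.4. Distance in frame 2: 6.2.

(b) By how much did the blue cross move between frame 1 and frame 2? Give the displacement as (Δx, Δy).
(4.1, 5.0)

The blue cross was at (4.6, 4.0) in frame 1 and (8.7, 9.0) in frame 2.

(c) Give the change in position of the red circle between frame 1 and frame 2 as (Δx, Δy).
(-4.0, 4.5)

The red circle was at (5.9, 14.4) in frame 1 and (1.9, 18.9) in frame 2.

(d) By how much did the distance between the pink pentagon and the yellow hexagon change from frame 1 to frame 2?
-9.1

Distance in frame 1: 18.0. Distance in frame 2: 8.9.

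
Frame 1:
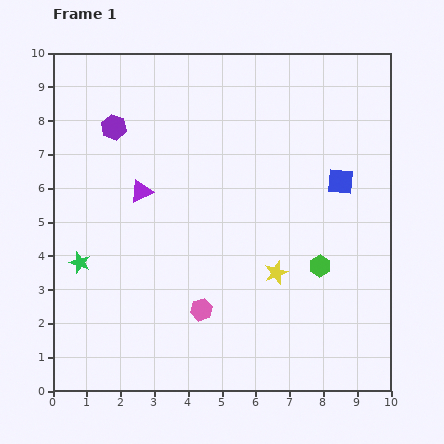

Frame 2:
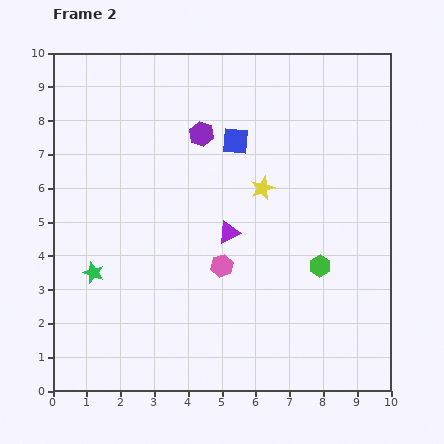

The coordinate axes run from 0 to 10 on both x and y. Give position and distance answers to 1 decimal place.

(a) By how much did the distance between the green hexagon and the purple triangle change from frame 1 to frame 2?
-2.8

Distance in frame 1: 5.7. Distance in frame 2: 2.9.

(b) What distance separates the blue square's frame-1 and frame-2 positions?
3.3

The blue square moved from (8.5, 6.2) to (5.4, 7.4), a distance of √(3.1² + 1.2²) ≈ 3.3.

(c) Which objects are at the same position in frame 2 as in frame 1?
the green hexagon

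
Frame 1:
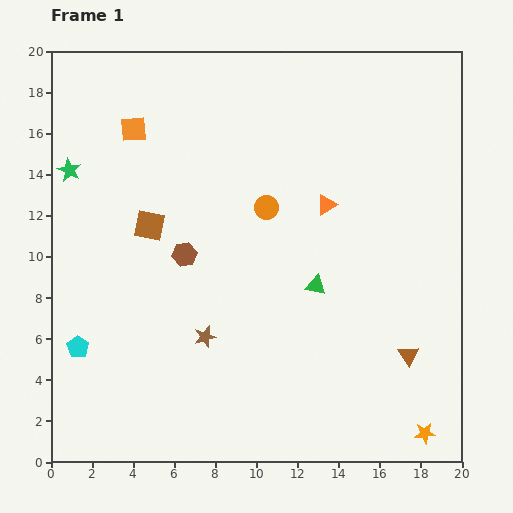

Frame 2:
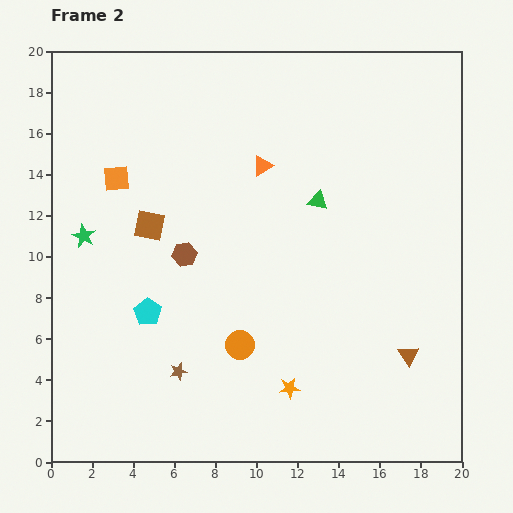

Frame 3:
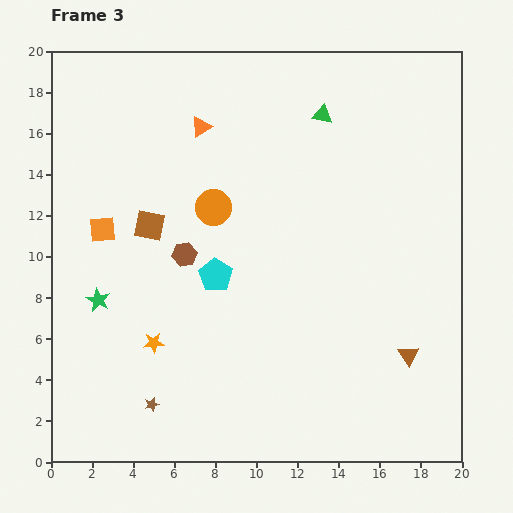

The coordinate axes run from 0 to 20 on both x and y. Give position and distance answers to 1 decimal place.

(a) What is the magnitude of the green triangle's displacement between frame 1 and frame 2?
4.1

The green triangle moved from (12.9, 8.6) to (13.0, 12.7), a distance of √(0.1² + 4.1²) ≈ 4.1.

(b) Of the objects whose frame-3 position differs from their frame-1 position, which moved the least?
the orange circle

(moved 2.6)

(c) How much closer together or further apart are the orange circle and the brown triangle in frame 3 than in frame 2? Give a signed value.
+3.7

Distance in frame 2: 8.2. Distance in frame 3: 11.9.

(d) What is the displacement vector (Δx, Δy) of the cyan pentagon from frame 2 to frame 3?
(3.3, 1.8)

The cyan pentagon was at (4.7, 7.3) in frame 2 and (8.0, 9.1) in frame 3.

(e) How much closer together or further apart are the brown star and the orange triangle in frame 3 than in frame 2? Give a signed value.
+2.9

Distance in frame 2: 10.8. Distance in frame 3: 13.7.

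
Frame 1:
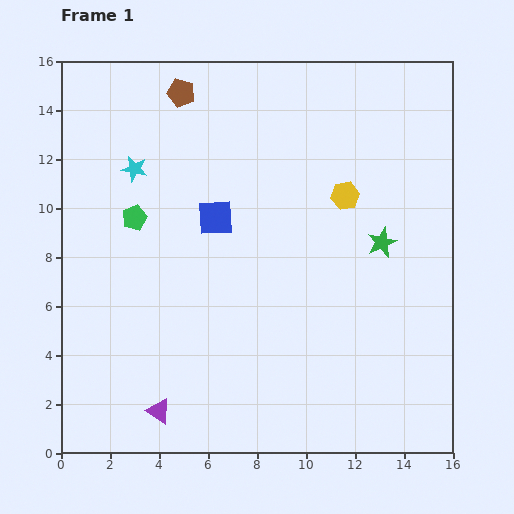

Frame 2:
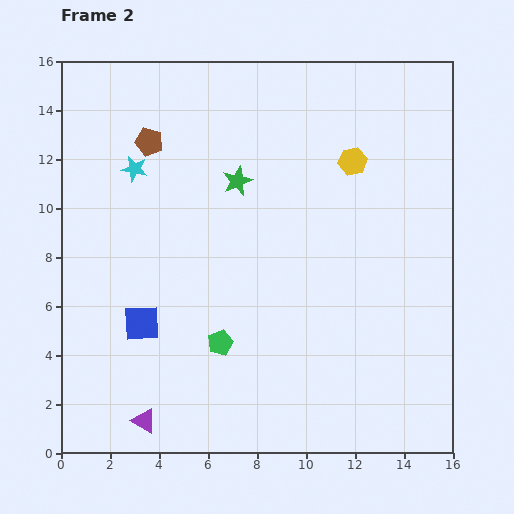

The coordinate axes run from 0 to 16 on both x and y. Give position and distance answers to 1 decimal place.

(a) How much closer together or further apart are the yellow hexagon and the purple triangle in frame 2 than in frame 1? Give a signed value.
+2.0

Distance in frame 1: 11.6. Distance in frame 2: 13.6.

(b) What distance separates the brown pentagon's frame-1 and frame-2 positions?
2.4

The brown pentagon moved from (4.9, 14.7) to (3.6, 12.7), a distance of √(1.3² + 2.0²) ≈ 2.4.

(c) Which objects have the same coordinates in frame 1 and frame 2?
the cyan star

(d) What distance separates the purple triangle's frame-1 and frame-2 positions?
0.7

The purple triangle moved from (4.0, 1.7) to (3.4, 1.3), a distance of √(0.6² + 0.4²) ≈ 0.7.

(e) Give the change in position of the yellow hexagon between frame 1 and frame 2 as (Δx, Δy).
(0.3, 1.4)

The yellow hexagon was at (11.6, 10.5) in frame 1 and (11.9, 11.9) in frame 2.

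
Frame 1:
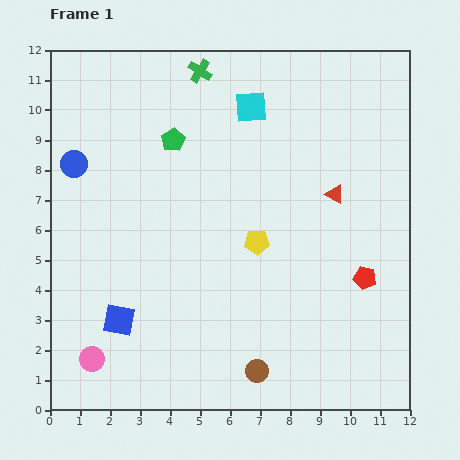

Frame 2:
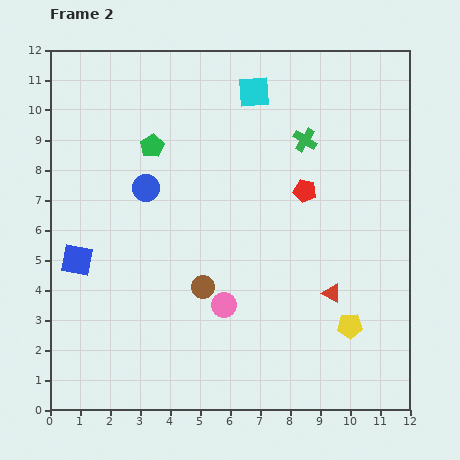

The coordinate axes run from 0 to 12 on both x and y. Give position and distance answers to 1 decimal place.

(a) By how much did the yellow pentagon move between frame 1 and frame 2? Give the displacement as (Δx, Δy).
(3.1, -2.8)

The yellow pentagon was at (6.9, 5.6) in frame 1 and (10.0, 2.8) in frame 2.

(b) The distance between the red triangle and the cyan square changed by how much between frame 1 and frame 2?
+3.2

Distance in frame 1: 4.0. Distance in frame 2: 7.2.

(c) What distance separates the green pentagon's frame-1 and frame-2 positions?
0.7

The green pentagon moved from (4.1, 9.0) to (3.4, 8.8), a distance of √(0.7² + 0.2²) ≈ 0.7.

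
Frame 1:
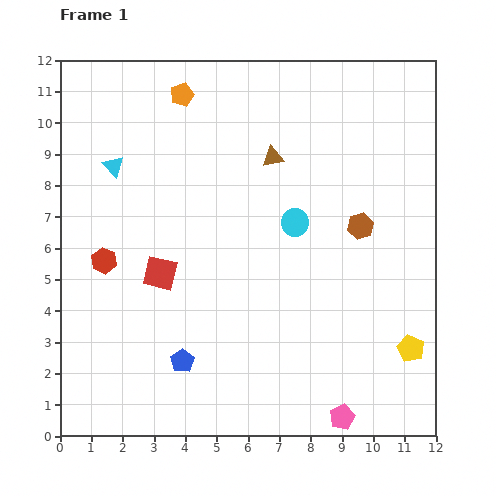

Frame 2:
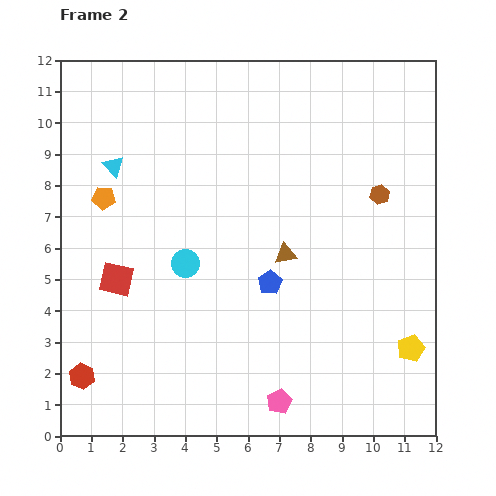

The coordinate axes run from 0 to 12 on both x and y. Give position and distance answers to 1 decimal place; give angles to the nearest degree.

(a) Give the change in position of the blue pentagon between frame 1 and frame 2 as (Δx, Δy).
(2.8, 2.5)

The blue pentagon was at (3.9, 2.4) in frame 1 and (6.7, 4.9) in frame 2.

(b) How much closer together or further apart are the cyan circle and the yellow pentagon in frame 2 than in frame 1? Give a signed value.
+2.3

Distance in frame 1: 5.4. Distance in frame 2: 7.7.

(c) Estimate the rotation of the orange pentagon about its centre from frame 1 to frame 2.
24° clockwise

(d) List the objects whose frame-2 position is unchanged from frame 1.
the cyan triangle, the yellow pentagon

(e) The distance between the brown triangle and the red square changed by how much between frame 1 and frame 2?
+0.3

Distance in frame 1: 5.2. Distance in frame 2: 5.5.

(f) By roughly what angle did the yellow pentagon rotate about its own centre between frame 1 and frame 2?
27° clockwise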